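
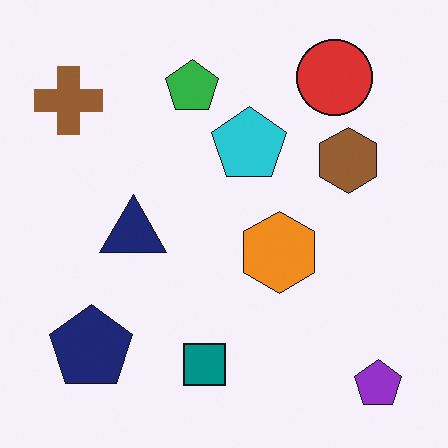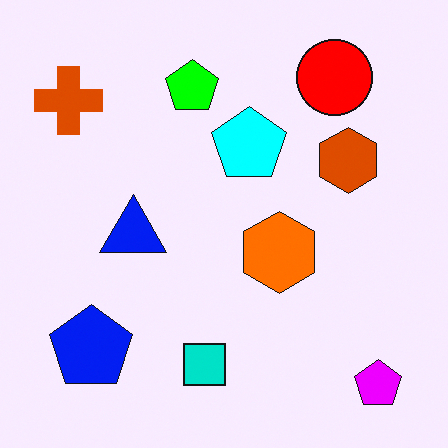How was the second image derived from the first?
The second image is the first made much more vivid (saturation change).

All colors are more vivid — a global saturation change.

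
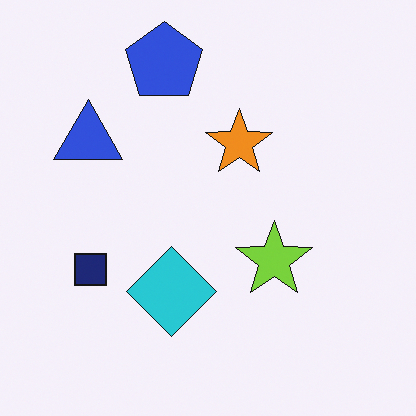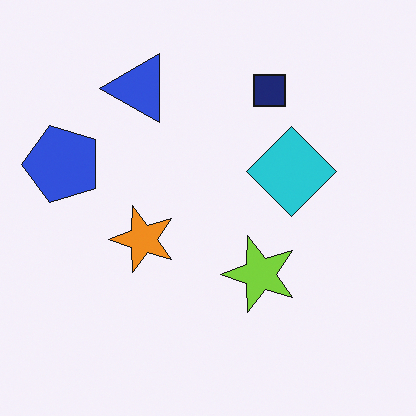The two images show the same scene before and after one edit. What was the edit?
It was transposed (reflected across the top-left ↔ bottom-right diagonal).

Shapes have swapped their row and column positions — what was in the top-right is now in the bottom-left — a diagonal reflection.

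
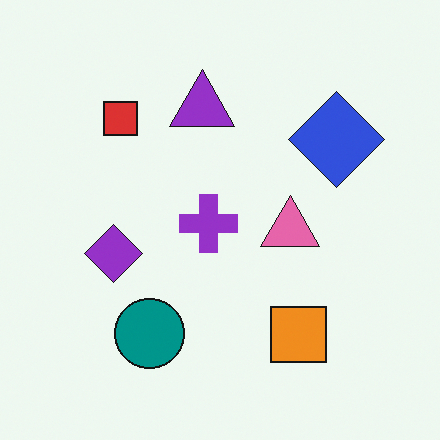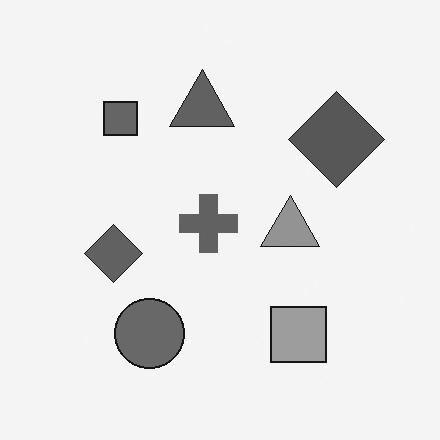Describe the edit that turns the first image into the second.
The transformation is: converted to grayscale.

All color is removed — every shape is now a shade of grey.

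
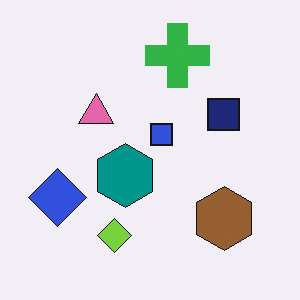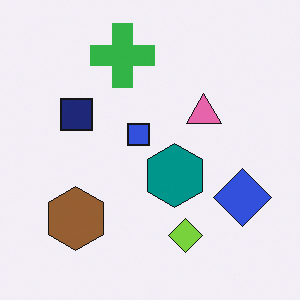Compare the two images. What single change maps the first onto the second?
It was flipped horizontally (left ↔ right).

The blue diamond is in the left of the first image and the right of the second — shapes on opposite sides of the vertical midline have swapped in a mirror flip.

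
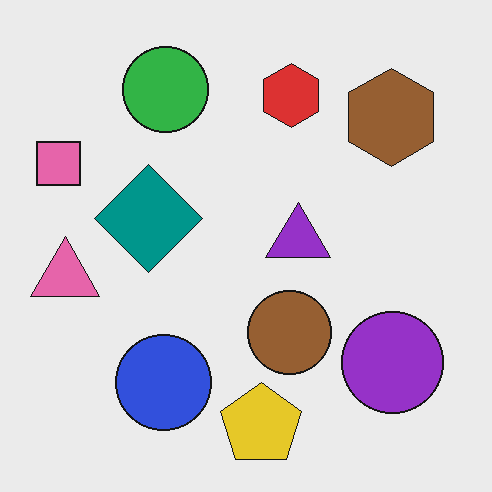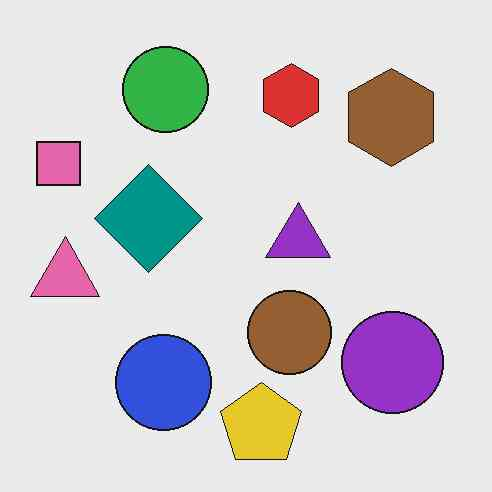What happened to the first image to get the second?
JPEG-compressed with visible artifacts.

Blocky 8×8 compression artifacts appear around shape edges and the flat background shows ringing — characteristic JPEG degradation.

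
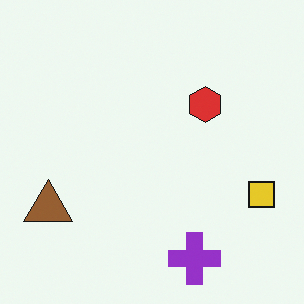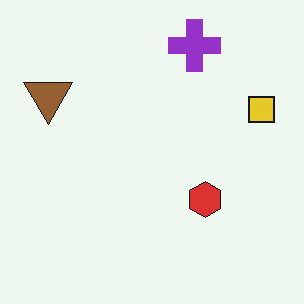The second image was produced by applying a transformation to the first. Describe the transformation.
This is the original image flipped vertically (top ↔ bottom).

The purple cross is in the bottom of the first image and the top of the second — shapes on opposite sides of the horizontal midline have swapped in a mirror flip.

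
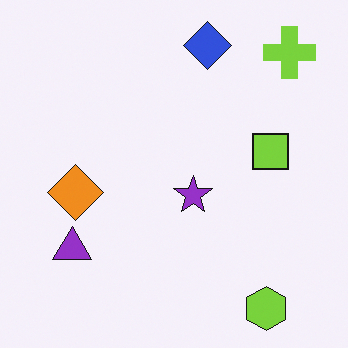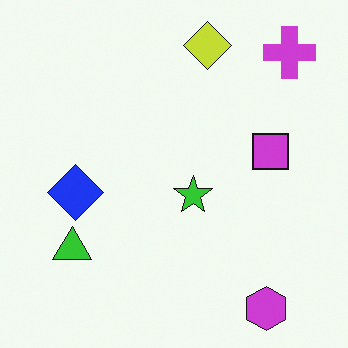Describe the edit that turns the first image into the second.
This is the original image hue-shifted through roughly half the color wheel.

Every shape's color has rotated by the same amount around the hue wheel — a uniform hue shift.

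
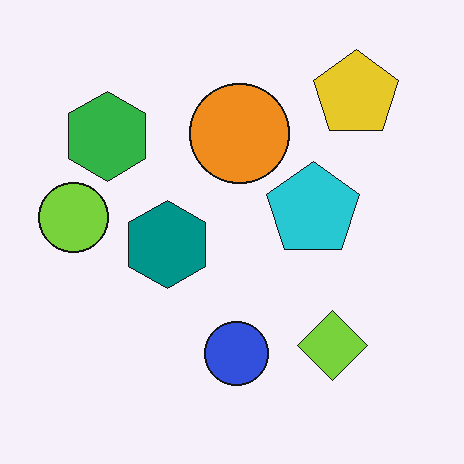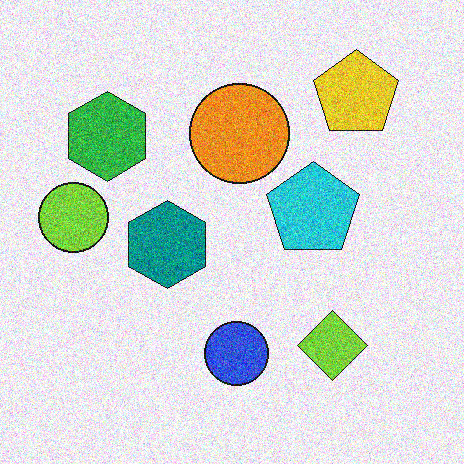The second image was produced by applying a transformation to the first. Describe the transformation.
This is the original image degraded with a thick layer of grain.

Random speckle covers the whole image, including the flat background.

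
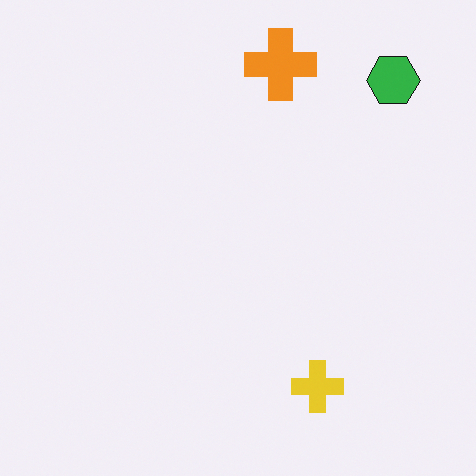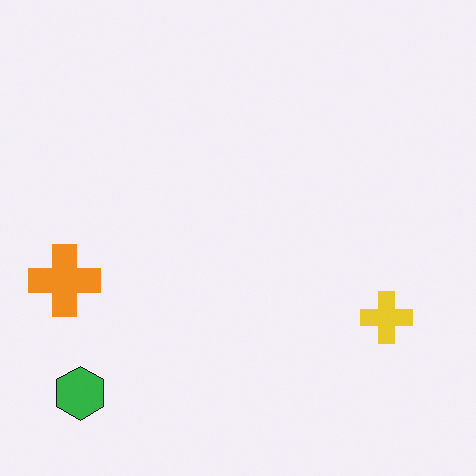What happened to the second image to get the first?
The first image is the second transposed (reflected across the top-left ↔ bottom-right diagonal).

Shapes have swapped their row and column positions — what was in the top-right is now in the bottom-left — a diagonal reflection.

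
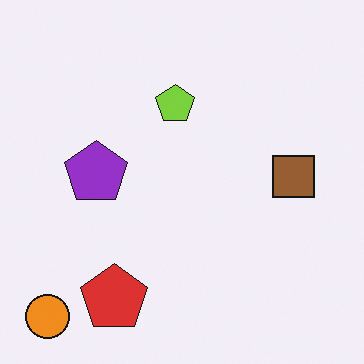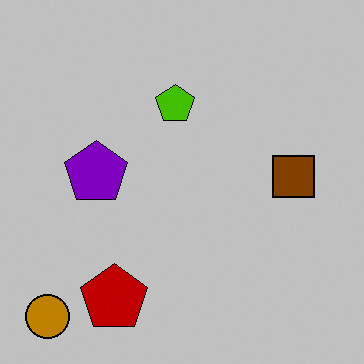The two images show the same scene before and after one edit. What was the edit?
The transformation is: heavily posterized to just a handful of flat colors.

Each flat color has snapped to a coarser quantized level — most visibly, the near-white background has dropped to a flat grey.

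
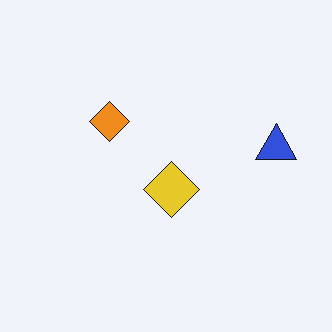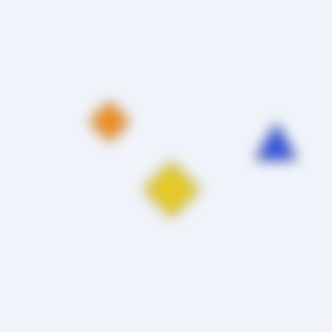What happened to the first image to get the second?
The second image is the first strongly gaussian-blurred.

Shape edges and outlines are uniformly softened across the whole image.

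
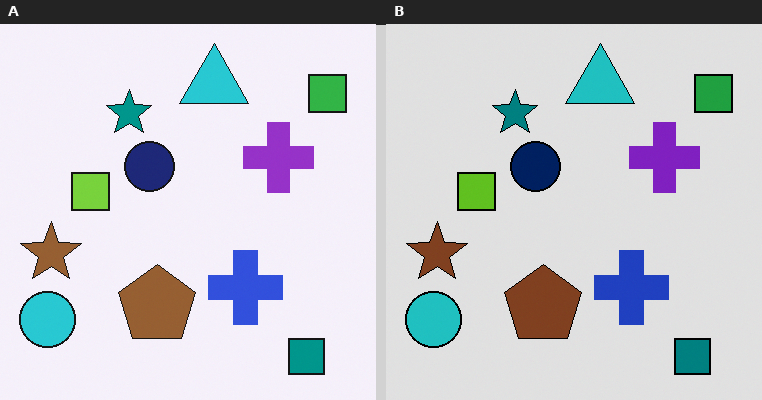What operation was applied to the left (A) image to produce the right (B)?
The image was moderately posterized.

Each flat color has snapped to a coarser quantized level — most visibly, the near-white background has dropped to a flat grey.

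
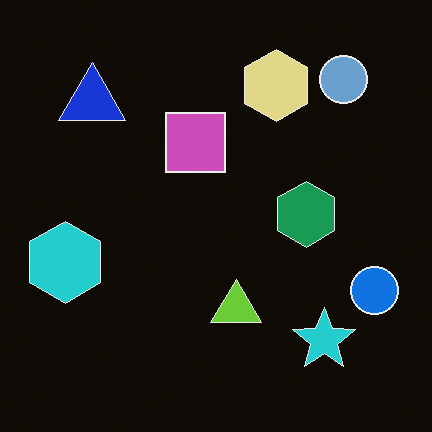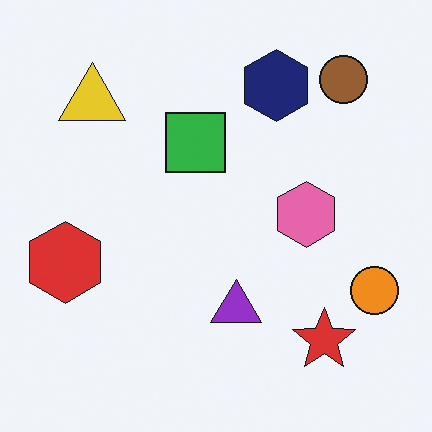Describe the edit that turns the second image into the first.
The transformation is: color-inverted (negative).

The light background has become dark and every shape's color is its complement — a photographic negative.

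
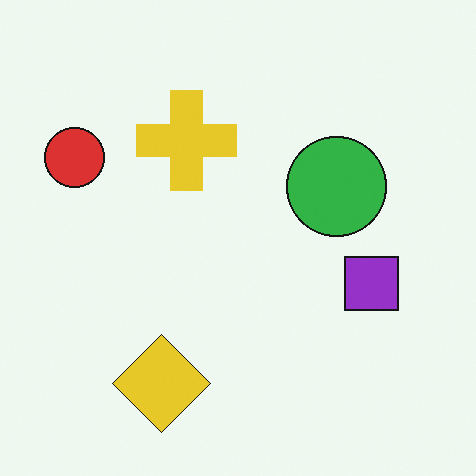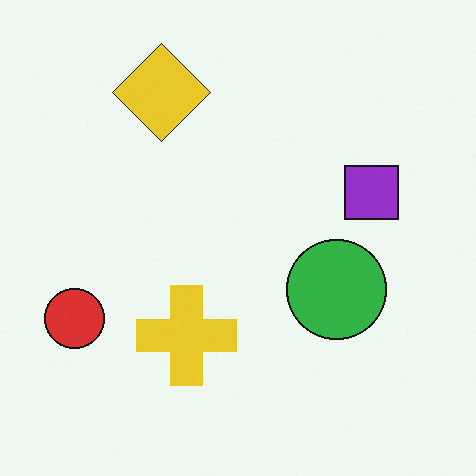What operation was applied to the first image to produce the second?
The second image is the first flipped vertically (top ↔ bottom).

The yellow diamond is in the bottom of the first image and the top of the second — shapes on opposite sides of the horizontal midline have swapped in a mirror flip.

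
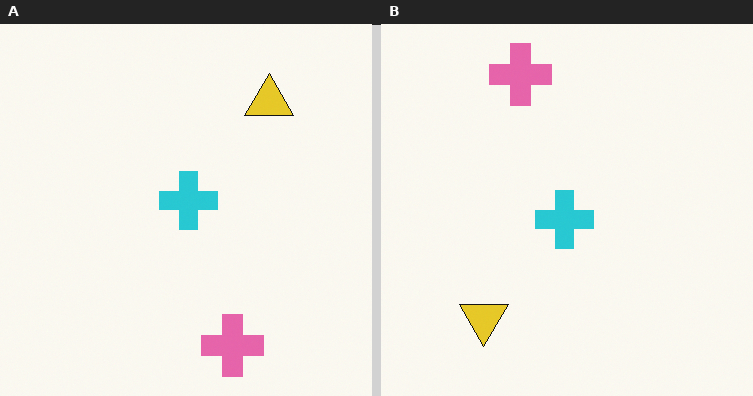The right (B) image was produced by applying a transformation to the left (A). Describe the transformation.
The image was rotated 180°.

The pink cross sits in the bottom of the left (A) image and the top of the right (B) — consistent with a whole-image 180° rotation.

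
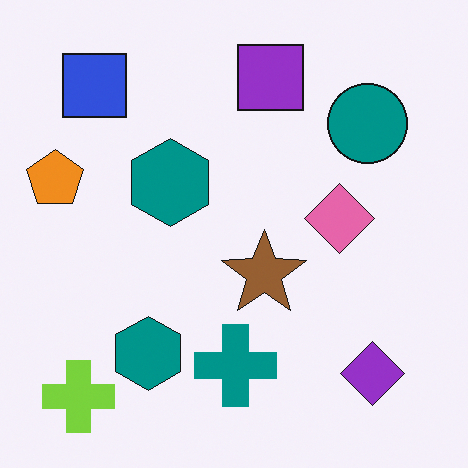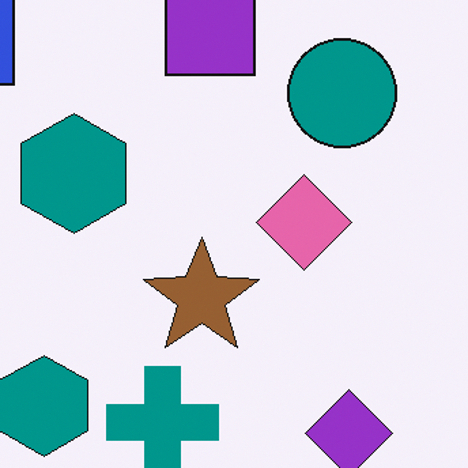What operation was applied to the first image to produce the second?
This is the original image cropped slightly and scaled back up.

The visible shapes are larger and the field of view is narrower; shapes near the original edges may be partly or wholly outside the frame — a crop-and-rescale.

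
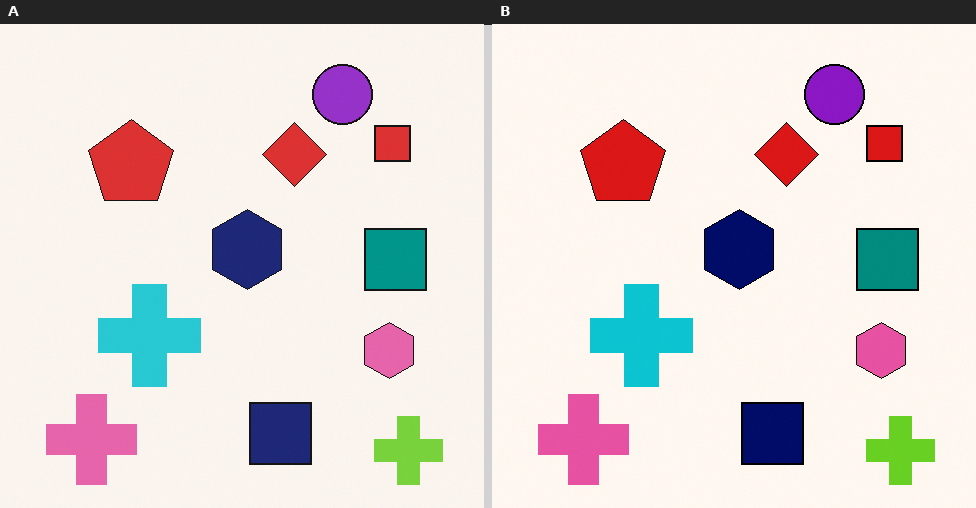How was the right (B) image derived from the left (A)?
The image was given slightly increased contrast.

Tones are pushed away from mid-grey across the whole image — a global contrast change.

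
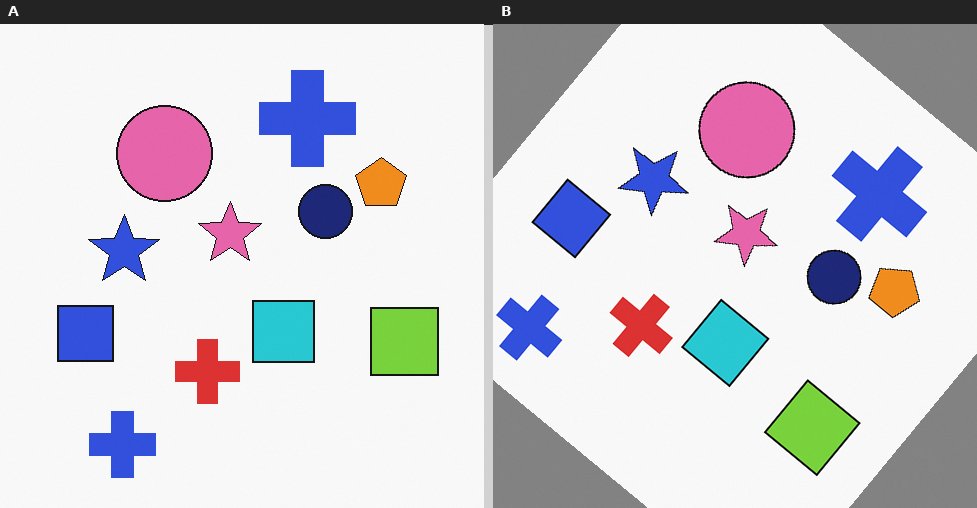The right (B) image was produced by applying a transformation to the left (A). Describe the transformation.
This is the original image rotated clockwise by a large amount — several tens of degrees.

Every shape is tilted by the same angle and the image corners show triangular fill wedges — a whole-image rotation by a non-right angle.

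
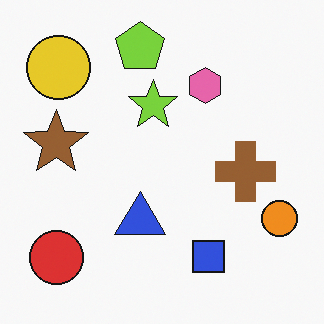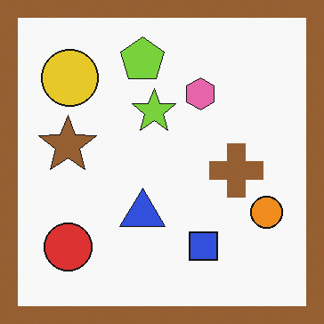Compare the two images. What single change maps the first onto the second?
Framed with a brown border.

A solid brown frame runs around the edge of the second image, with the content slightly shrunk inside it.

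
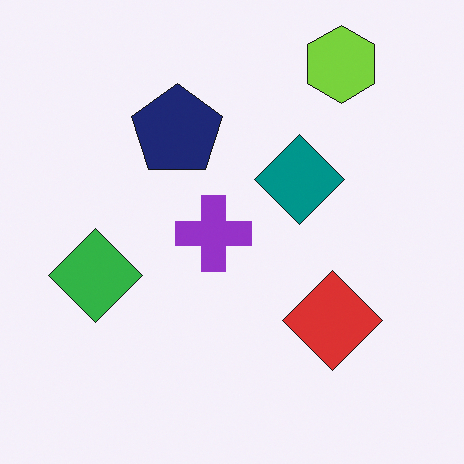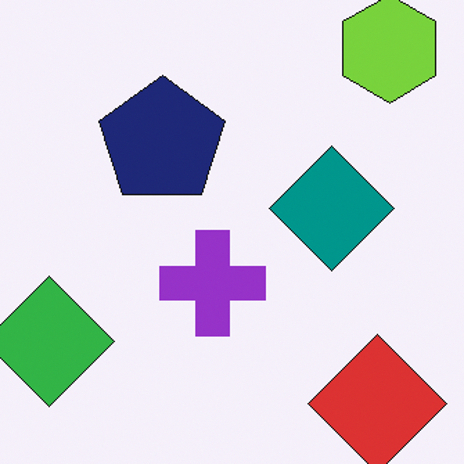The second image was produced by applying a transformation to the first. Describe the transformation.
The transformation is: cropped slightly and scaled back up.

The visible shapes are larger and the field of view is narrower; shapes near the original edges may be partly or wholly outside the frame — a crop-and-rescale.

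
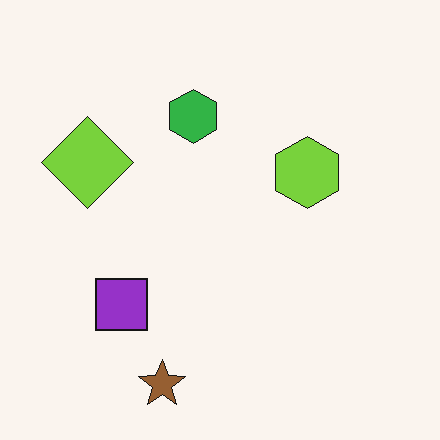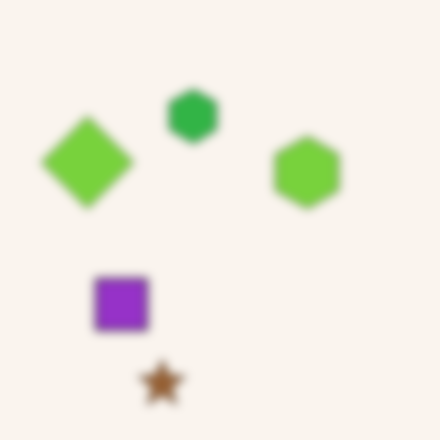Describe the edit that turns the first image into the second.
This is the original image heavily blurred.

Shape edges and outlines are uniformly softened across the whole image.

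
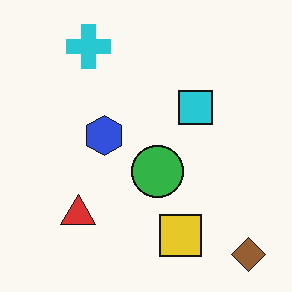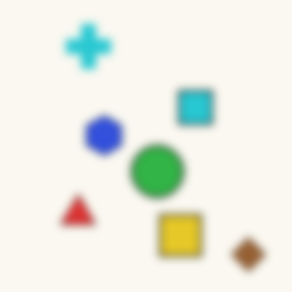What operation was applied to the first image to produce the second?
The transformation is: noticeably gaussian-blurred.

Shape edges and outlines are uniformly softened across the whole image.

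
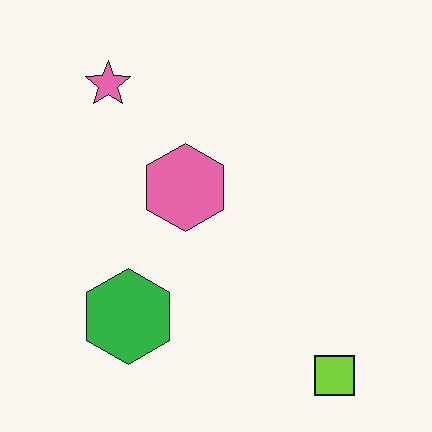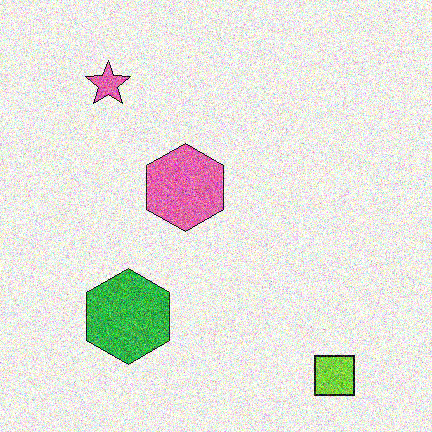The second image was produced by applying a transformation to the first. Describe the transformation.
Degraded with heavy additive noise.

Random speckle covers the whole image, including the flat background.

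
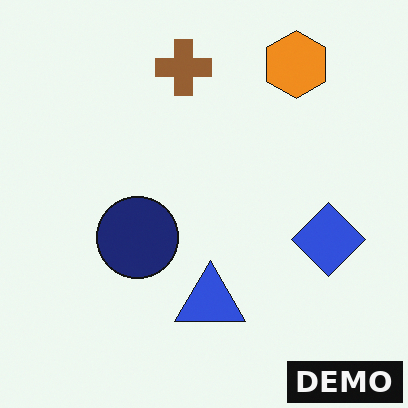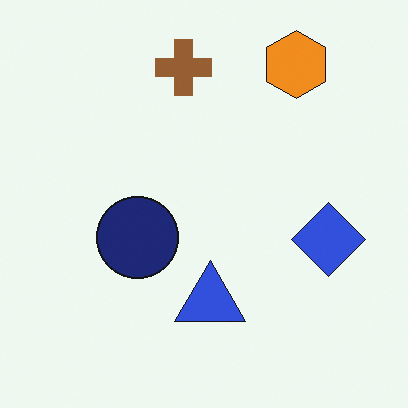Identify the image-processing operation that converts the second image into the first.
It was watermarked with the text "DEMO" in the lower-right corner.

A dark label reading "DEMO" appears in the lower-right corner.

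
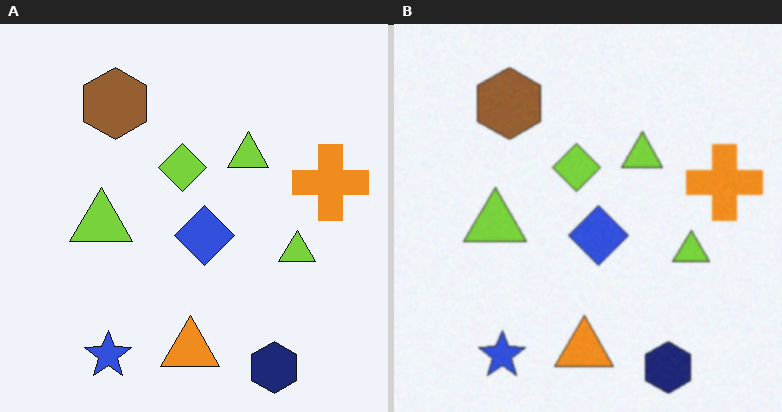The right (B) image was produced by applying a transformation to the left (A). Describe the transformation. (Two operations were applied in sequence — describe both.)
This is the original image degraded with subtle gaussian noise, then slightly softened.

Random speckle covers the whole image, including the flat background. Shape edges and outlines are uniformly softened across the whole image.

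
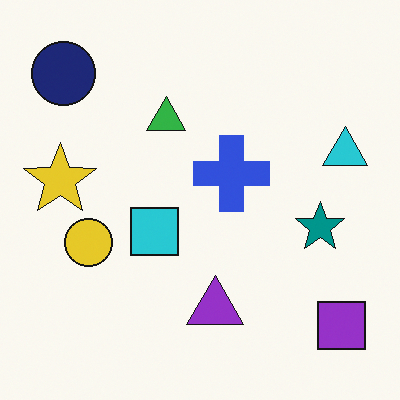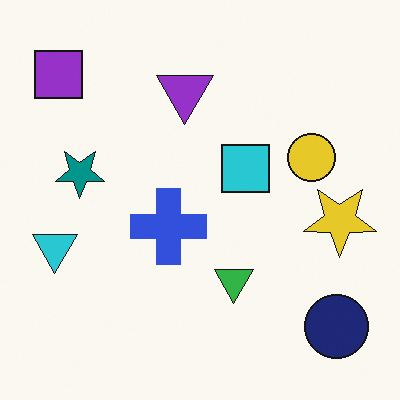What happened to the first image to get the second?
The image was rotated 180°.

The purple square sits in the bottom-right of the first image and the top-left of the second — consistent with a whole-image 180° rotation.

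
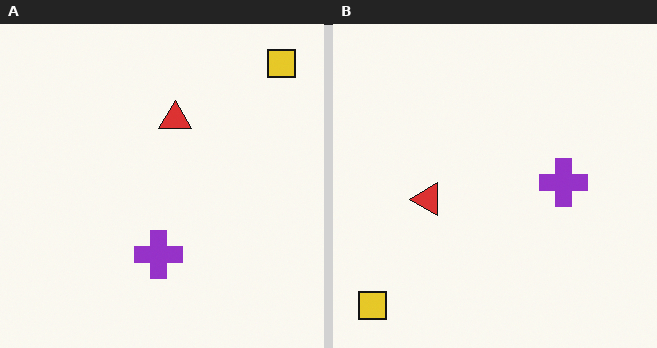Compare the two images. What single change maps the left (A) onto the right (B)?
Transposed (reflected across the top-left ↔ bottom-right diagonal).

Shapes have swapped their row and column positions — what was in the top-right is now in the bottom-left — a diagonal reflection.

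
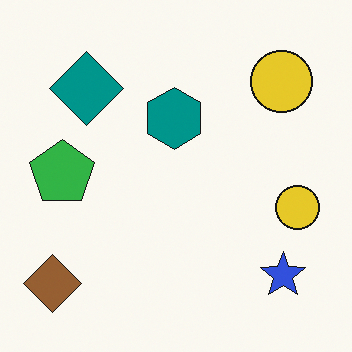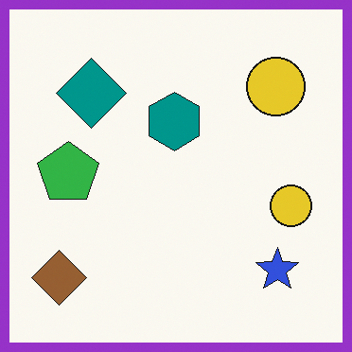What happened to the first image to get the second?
The image was framed with a purple border.

A solid purple frame runs around the edge of the second image, with the content slightly shrunk inside it.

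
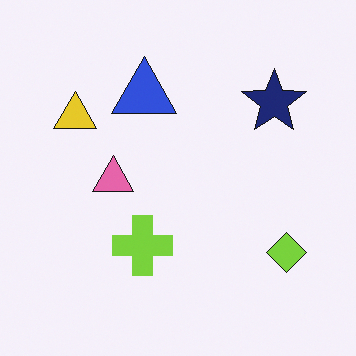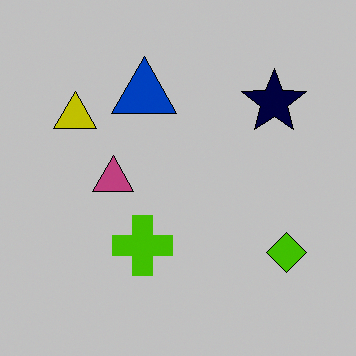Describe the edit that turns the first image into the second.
The second image is the first heavily posterized to just a handful of flat colors.

Each flat color has snapped to a coarser quantized level — most visibly, the near-white background has dropped to a flat grey.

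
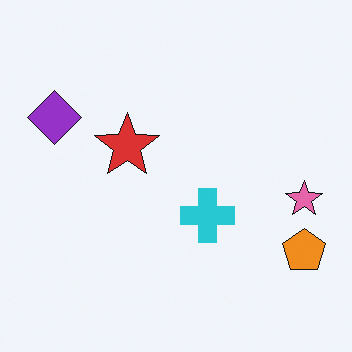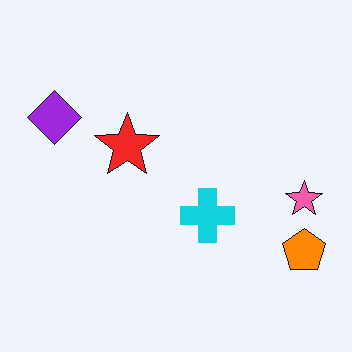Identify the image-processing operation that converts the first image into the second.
The second image is the first slightly oversaturated.

All colors are more vivid — a global saturation change.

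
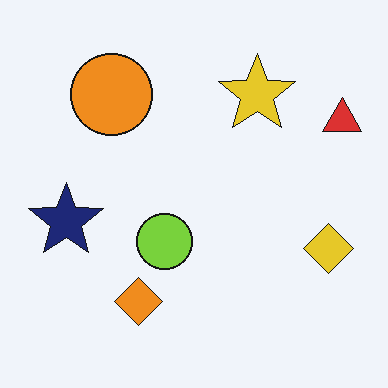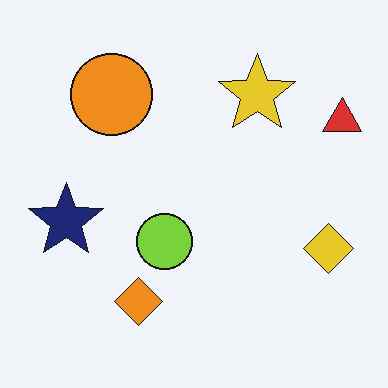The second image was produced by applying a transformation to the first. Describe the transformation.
The second image is the first JPEG-compressed with visible artifacts.

Blocky 8×8 compression artifacts appear around shape edges and the flat background shows ringing — characteristic JPEG degradation.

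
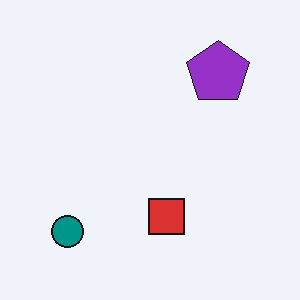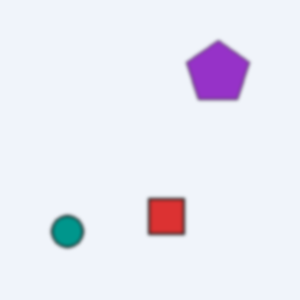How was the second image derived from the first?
This is the original image given a subtle gaussian blur.

Shape edges and outlines are uniformly softened across the whole image.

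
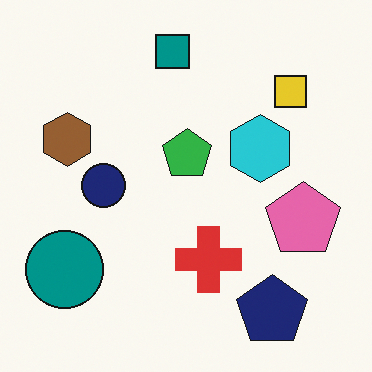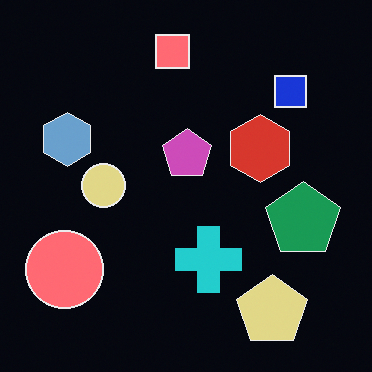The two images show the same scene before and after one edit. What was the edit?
This is the original image color-inverted (negative).

The light background has become dark and every shape's color is its complement — a photographic negative.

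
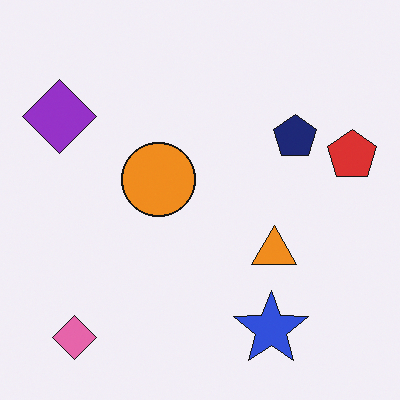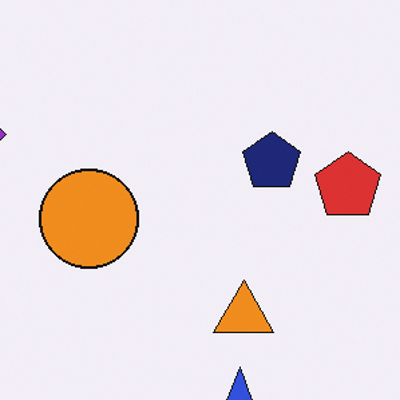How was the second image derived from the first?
It was cropped to a modestly smaller region and rescaled.

The visible shapes are larger and the field of view is narrower; shapes near the original edges may be partly or wholly outside the frame — a crop-and-rescale.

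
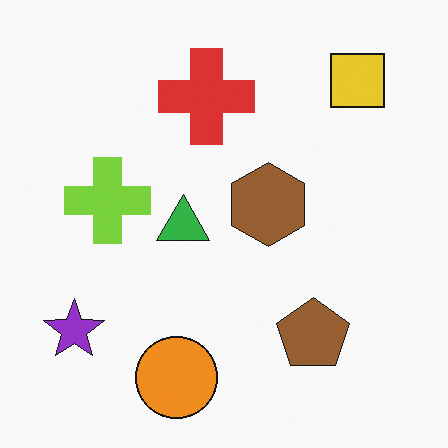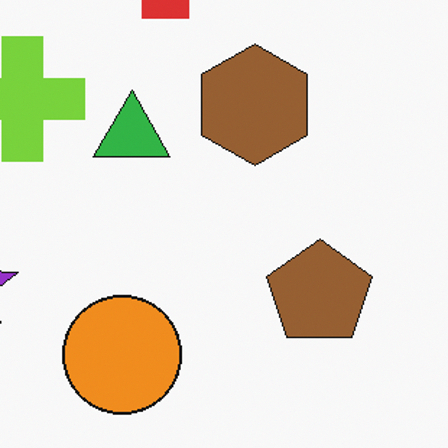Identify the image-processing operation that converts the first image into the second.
Cropped slightly and scaled back up.

The visible shapes are larger and the field of view is narrower; shapes near the original edges may be partly or wholly outside the frame — a crop-and-rescale.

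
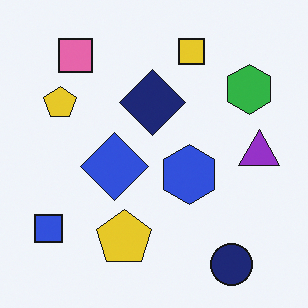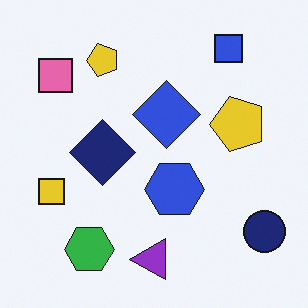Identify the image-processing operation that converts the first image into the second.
It was transposed (reflected across the top-left ↔ bottom-right diagonal).

Shapes have swapped their row and column positions — what was in the top-right is now in the bottom-left — a diagonal reflection.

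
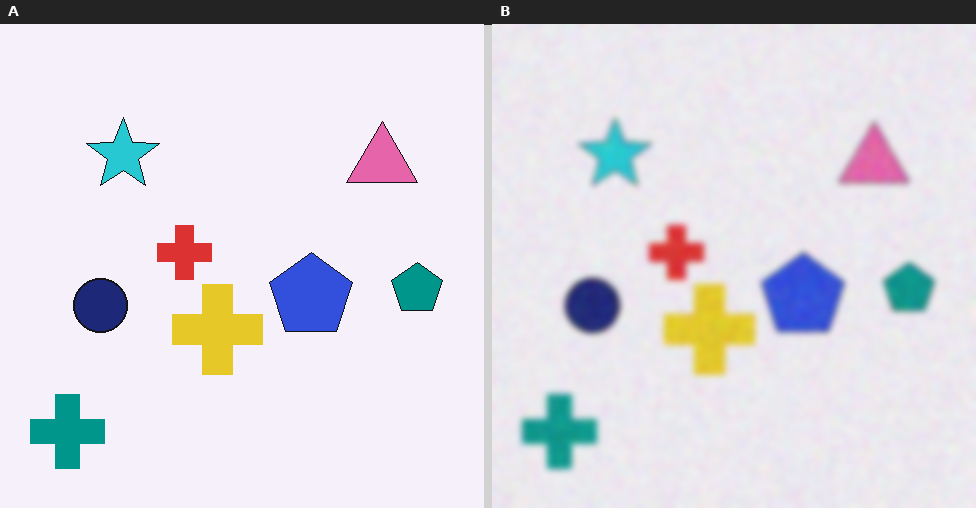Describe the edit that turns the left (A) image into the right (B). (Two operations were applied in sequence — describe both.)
The image was degraded with strong gaussian noise, then moderately blurred.

Random speckle covers the whole image, including the flat background. Shape edges and outlines are uniformly softened across the whole image.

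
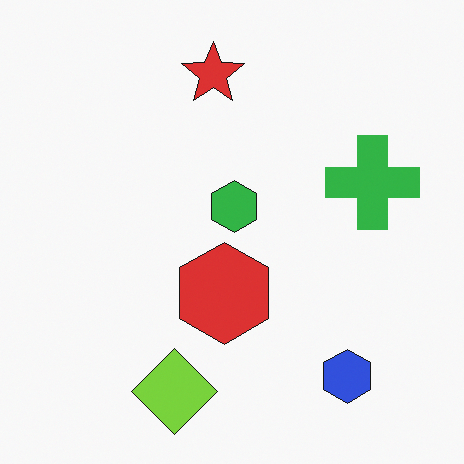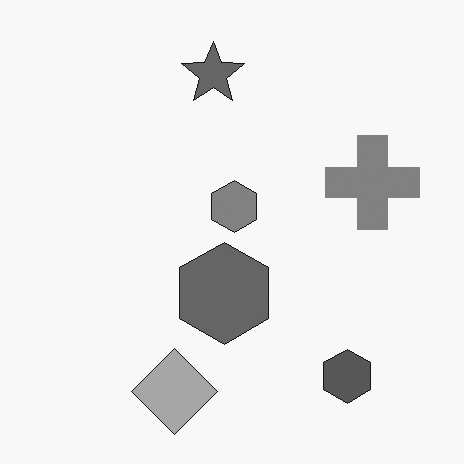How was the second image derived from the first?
The transformation is: converted to grayscale.

All color is removed — every shape is now a shade of grey.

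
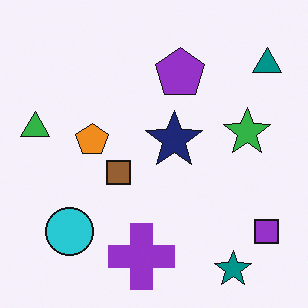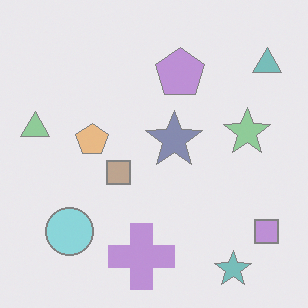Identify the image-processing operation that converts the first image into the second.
The second image is the first given much lower contrast.

Tones are pushed toward mid-grey across the whole image — a global contrast change.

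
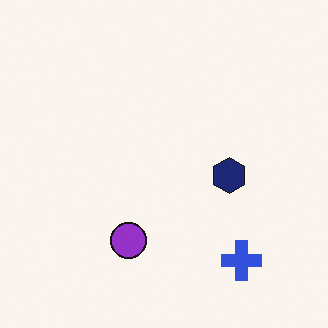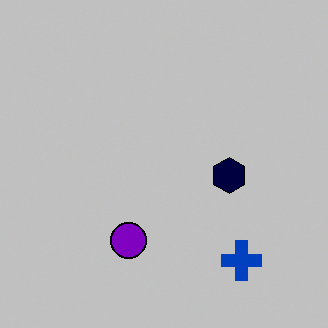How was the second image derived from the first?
The transformation is: aggressively posterized.

Each flat color has snapped to a coarser quantized level — most visibly, the near-white background has dropped to a flat grey.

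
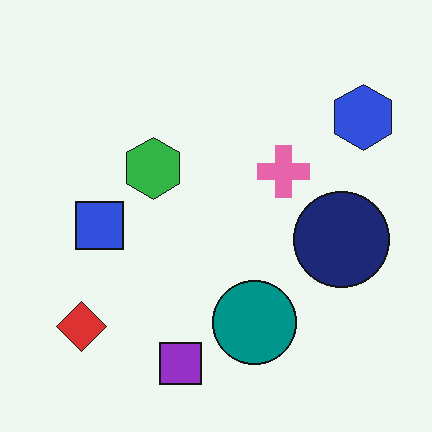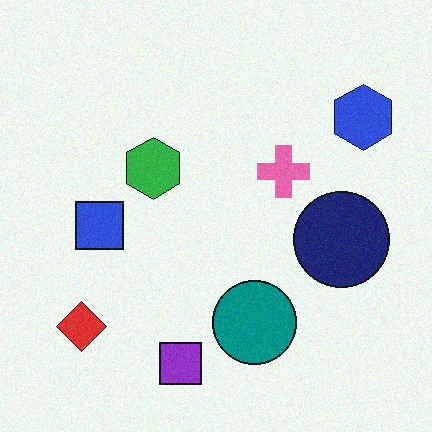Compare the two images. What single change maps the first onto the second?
It was degraded with subtle gaussian noise.

Random speckle covers the whole image, including the flat background.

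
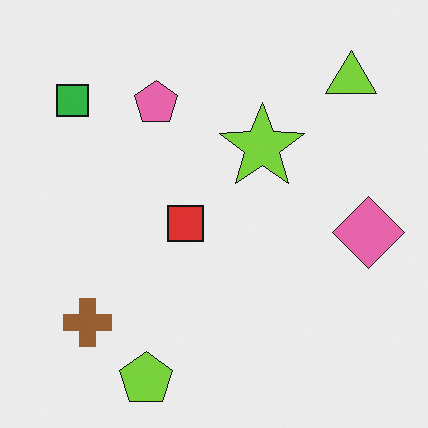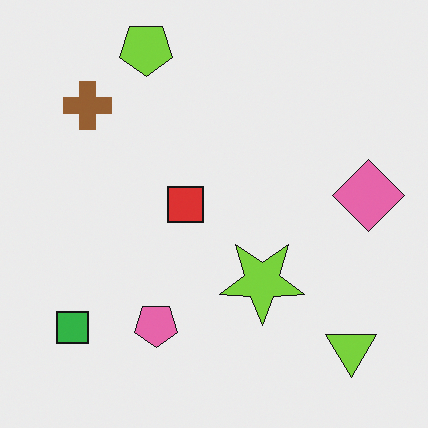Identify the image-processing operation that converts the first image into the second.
The transformation is: flipped vertically (top ↔ bottom).

The lime pentagon is in the bottom of the first image and the top of the second — shapes on opposite sides of the horizontal midline have swapped in a mirror flip.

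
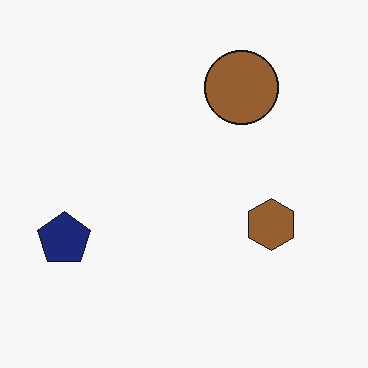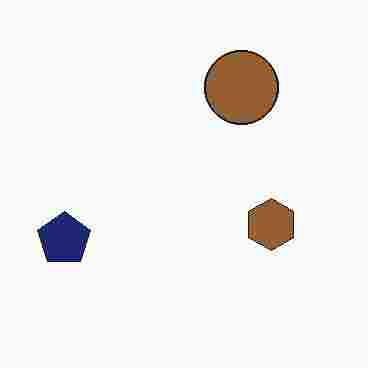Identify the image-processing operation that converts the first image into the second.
The second image is the first heavily JPEG-compressed with obvious blocking artifacts.

Blocky 8×8 compression artifacts appear around shape edges and the flat background shows ringing — characteristic JPEG degradation.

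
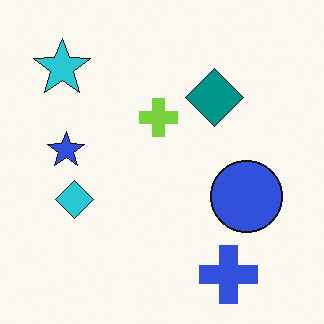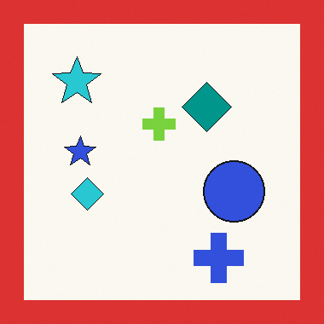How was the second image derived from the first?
Framed with a red border.

A solid red frame runs around the edge of the second image, with the content slightly shrunk inside it.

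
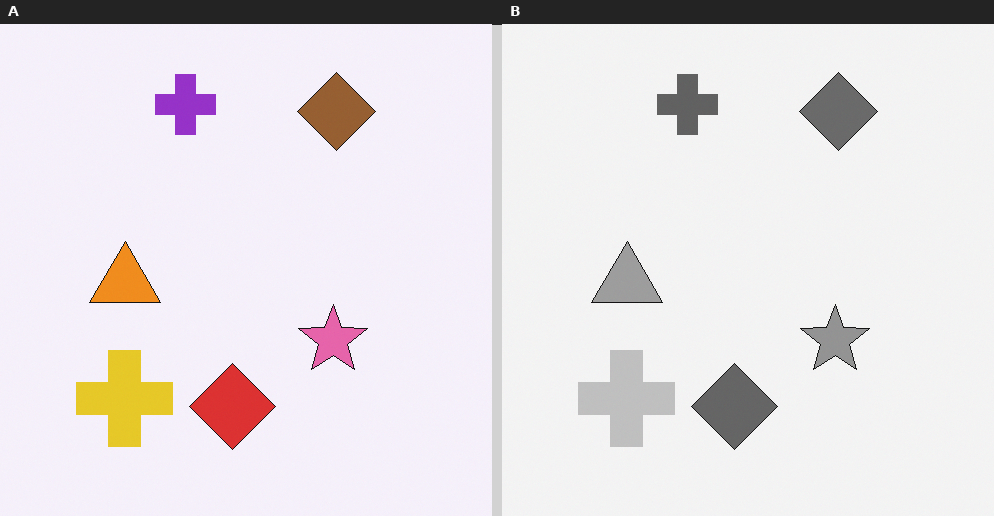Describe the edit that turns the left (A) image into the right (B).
This is the original image converted to grayscale.

All color is removed — every shape is now a shade of grey.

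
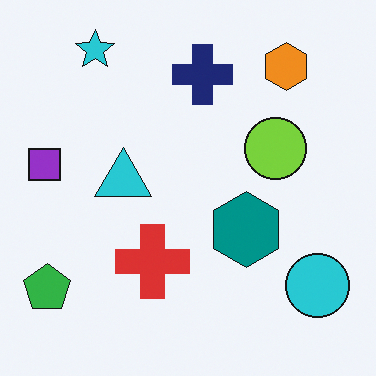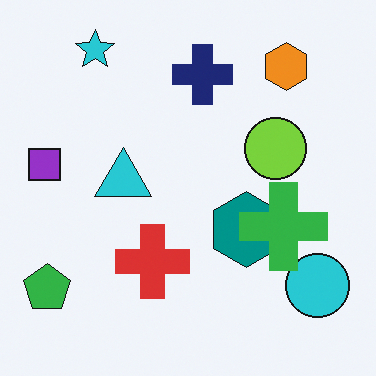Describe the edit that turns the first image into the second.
The second image is the first overlaid with an additional green cross.

A green cross appears in the second image that is absent from the first.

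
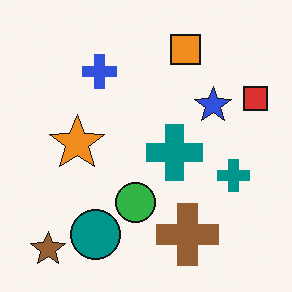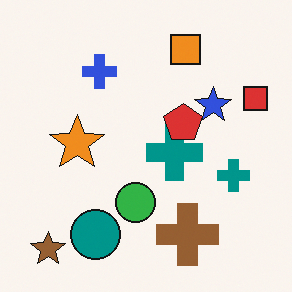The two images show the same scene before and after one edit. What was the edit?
The second image is the first overlaid with an additional red pentagon.

A red pentagon appears in the second image that is absent from the first.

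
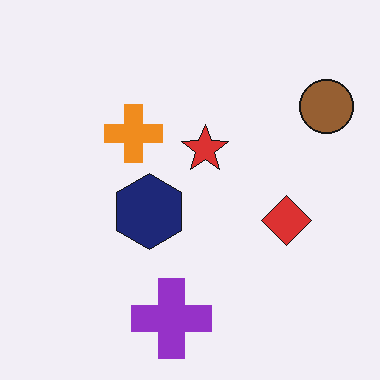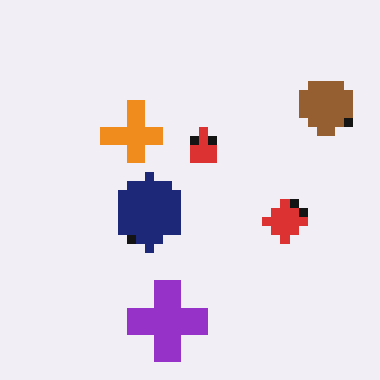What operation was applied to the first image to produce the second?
The second image is the first coarsely pixelated.

Shapes are reduced to large square blocks; fine edges and outlines are lost — a downscale-then-upscale (mosaic) effect.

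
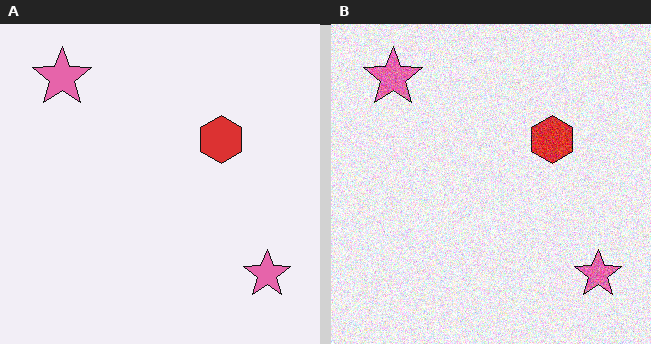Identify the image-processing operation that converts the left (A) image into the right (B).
The right (B) image is the left (A) degraded with moderate additive noise.

Random speckle covers the whole image, including the flat background.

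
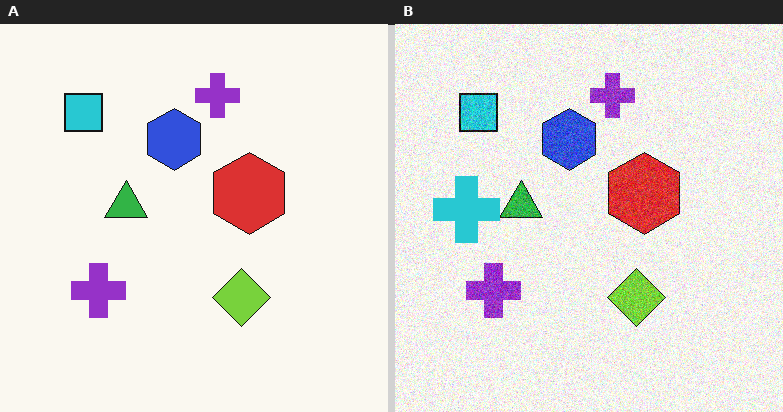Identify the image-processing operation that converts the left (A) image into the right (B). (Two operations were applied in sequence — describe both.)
This is the original image degraded with visible gaussian noise, then overlaid with an additional cyan cross.

Random speckle covers the whole image, including the flat background. A cyan cross appears in the right (B) image that is absent from the left (A).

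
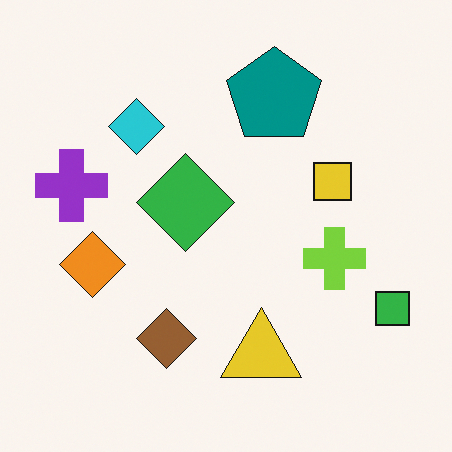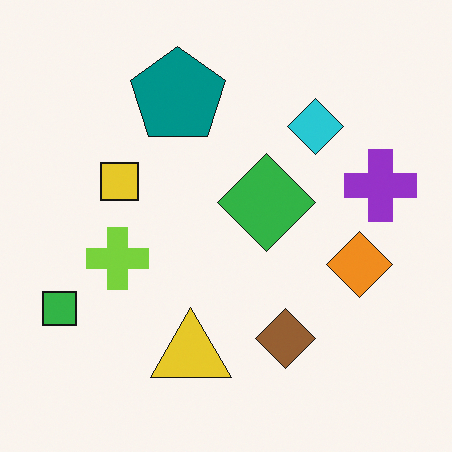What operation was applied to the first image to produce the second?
It was flipped horizontally (left ↔ right).

The green square is in the bottom-right of the first image and the bottom-left of the second — shapes on opposite sides of the vertical midline have swapped in a mirror flip.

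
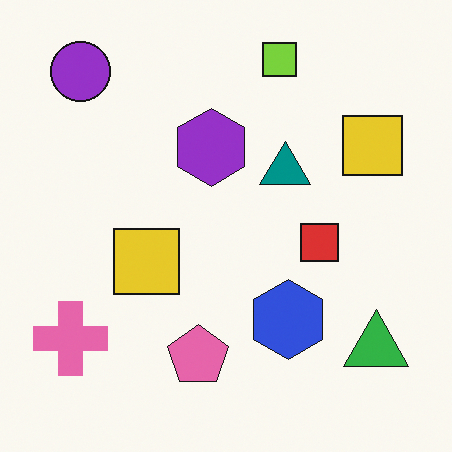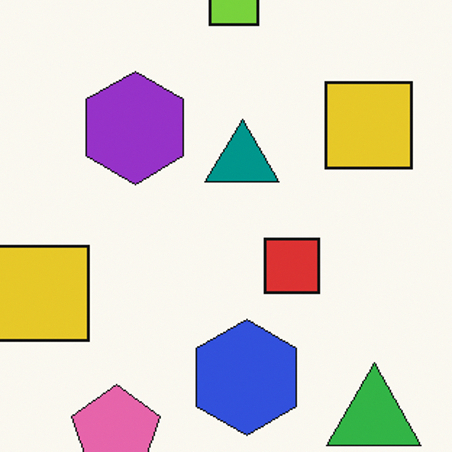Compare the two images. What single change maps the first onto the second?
It was cropped to a modestly smaller region and rescaled.

The visible shapes are larger and the field of view is narrower; shapes near the original edges may be partly or wholly outside the frame — a crop-and-rescale.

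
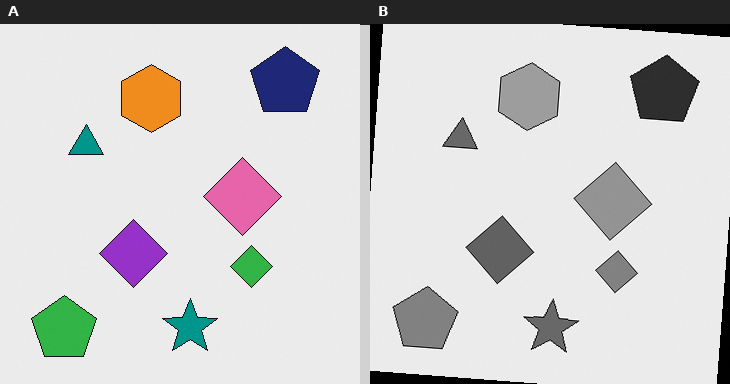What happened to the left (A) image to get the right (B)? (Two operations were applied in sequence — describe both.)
The transformation is: converted to grayscale, then rotated clockwise by a few degrees.

All color is removed — every shape is now a shade of grey. Every shape is tilted by the same angle and the image corners show triangular fill wedges — a whole-image rotation by a non-right angle.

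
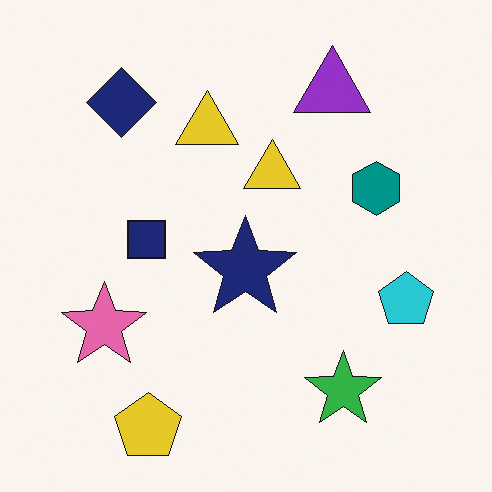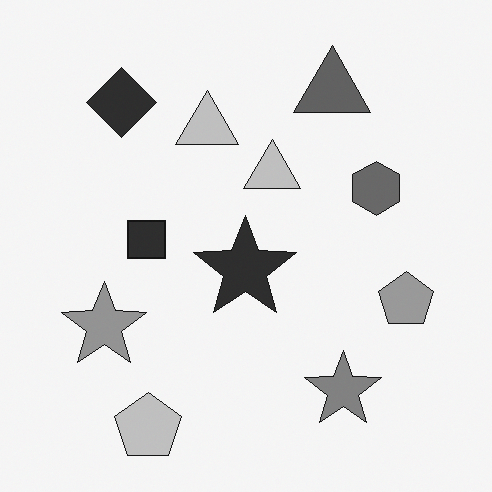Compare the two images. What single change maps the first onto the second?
This is the original image converted to grayscale.

All color is removed — every shape is now a shade of grey.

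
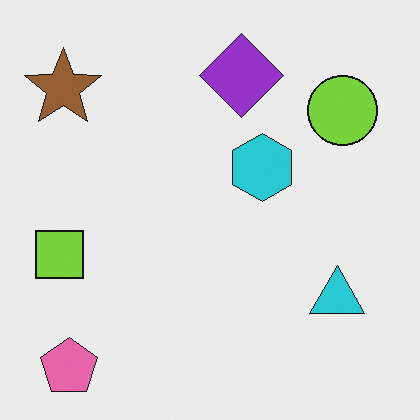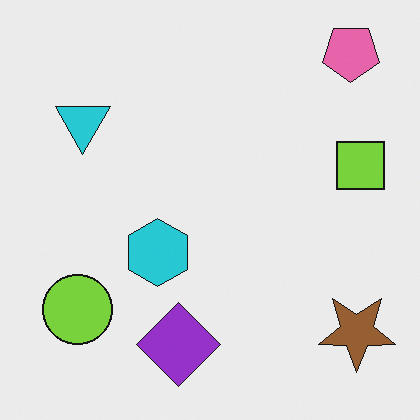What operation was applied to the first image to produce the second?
This is the original image rotated 180°.

The pink pentagon sits in the bottom-left of the first image and the top-right of the second — consistent with a whole-image 180° rotation.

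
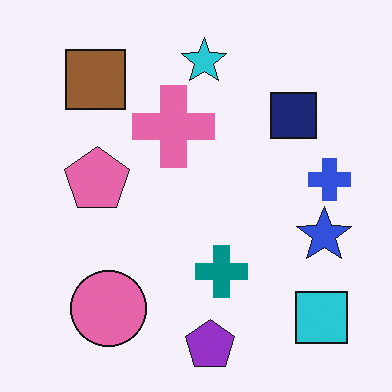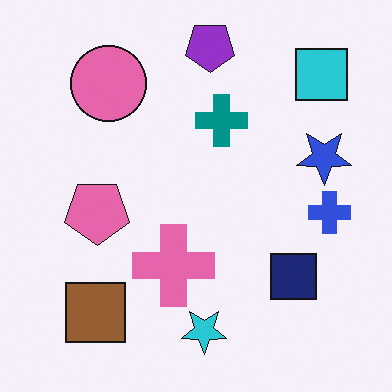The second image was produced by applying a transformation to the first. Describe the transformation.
The image was flipped vertically (top ↔ bottom).

The purple pentagon is in the bottom of the first image and the top of the second — shapes on opposite sides of the horizontal midline have swapped in a mirror flip.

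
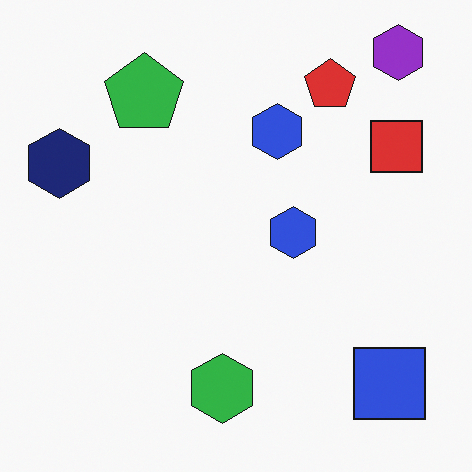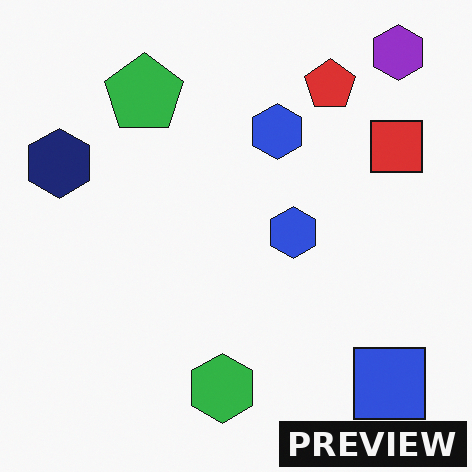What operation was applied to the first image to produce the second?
The second image is the first watermarked with the text "PREVIEW" in the lower-right corner.

A dark label reading "PREVIEW" appears in the lower-right corner.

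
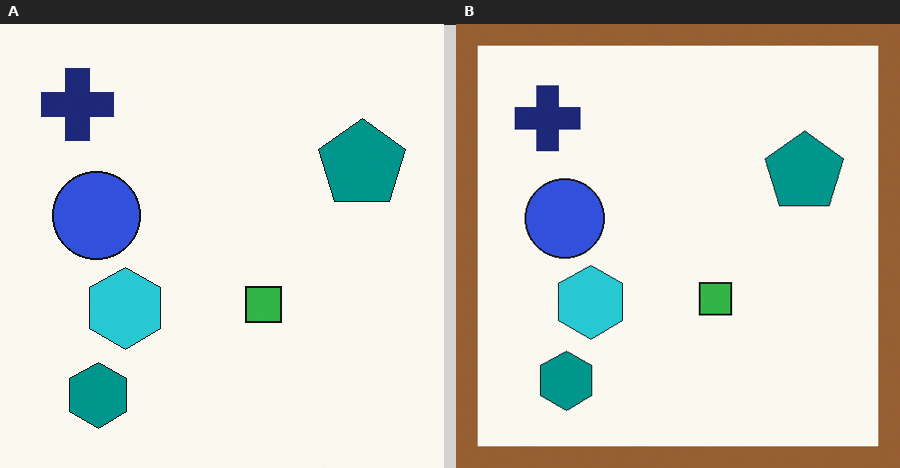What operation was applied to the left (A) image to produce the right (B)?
This is the original image framed with a brown border.

A solid brown frame runs around the edge of the right (B) image, with the content slightly shrunk inside it.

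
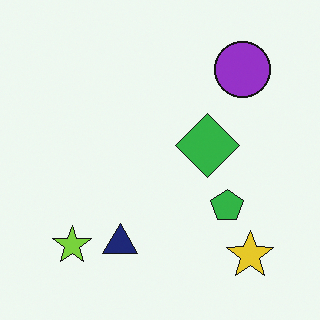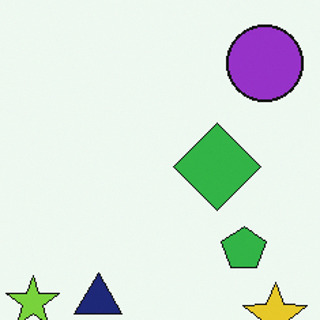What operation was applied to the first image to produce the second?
The transformation is: cropped to a modestly smaller region and rescaled.

The visible shapes are larger and the field of view is narrower; shapes near the original edges may be partly or wholly outside the frame — a crop-and-rescale.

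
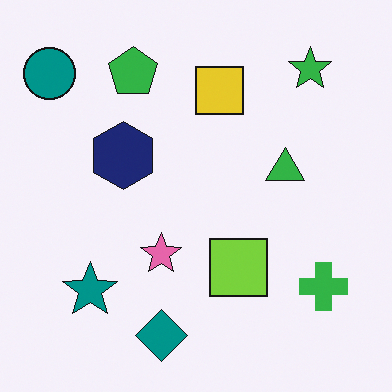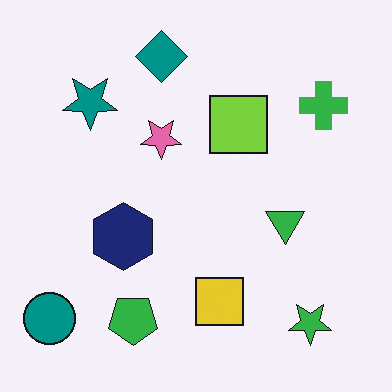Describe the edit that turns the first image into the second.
The second image is the first flipped vertically (top ↔ bottom).

The teal diamond is in the bottom of the first image and the top of the second — shapes on opposite sides of the horizontal midline have swapped in a mirror flip.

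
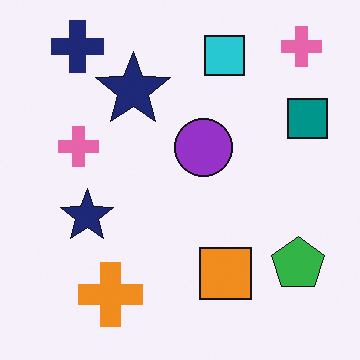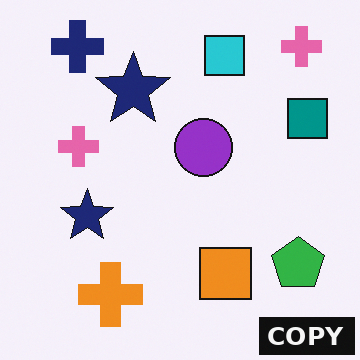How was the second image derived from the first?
The transformation is: watermarked with the text "COPY" in the lower-right corner.

A dark label reading "COPY" appears in the lower-right corner.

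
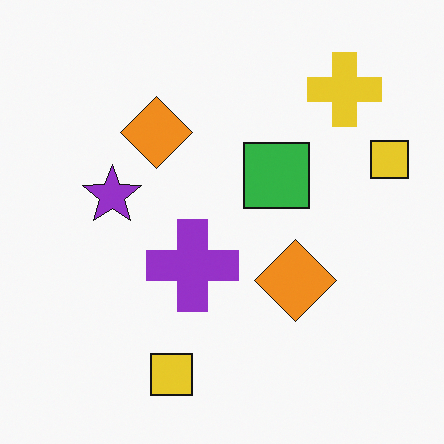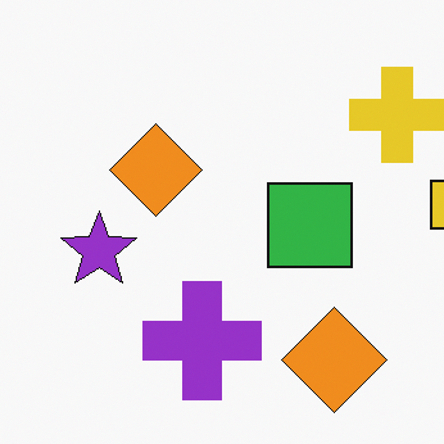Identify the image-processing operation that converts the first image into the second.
The transformation is: cropped slightly and scaled back up.

The visible shapes are larger and the field of view is narrower; shapes near the original edges may be partly or wholly outside the frame — a crop-and-rescale.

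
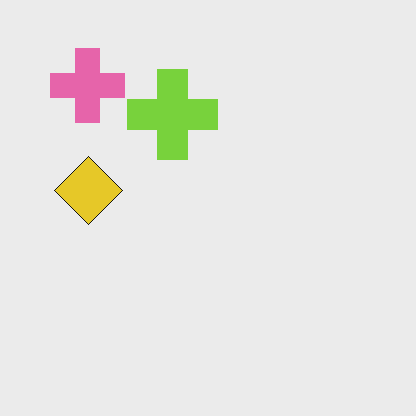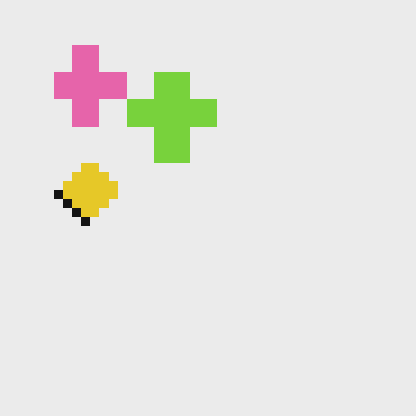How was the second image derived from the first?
The second image is the first heavily pixelated into large blocks.

Shapes are reduced to large square blocks; fine edges and outlines are lost — a downscale-then-upscale (mosaic) effect.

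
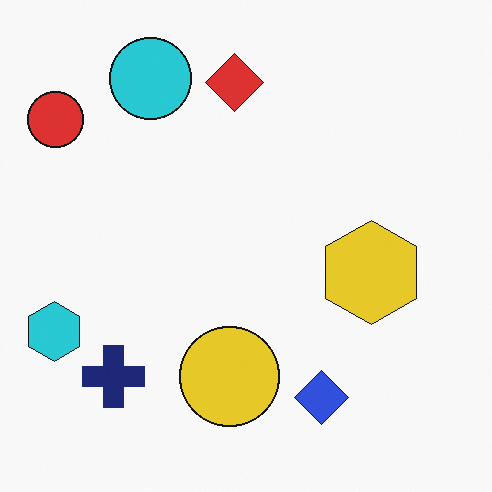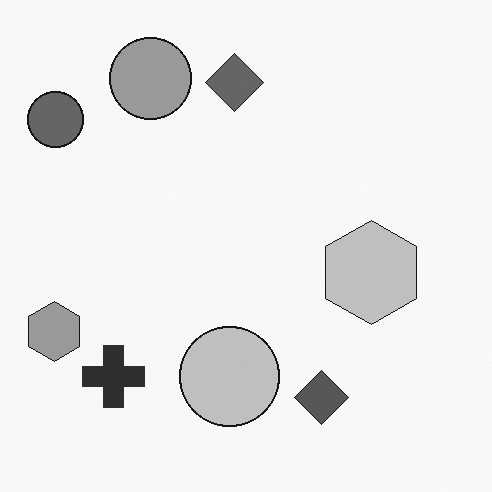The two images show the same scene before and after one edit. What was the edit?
The transformation is: converted to grayscale.

All color is removed — every shape is now a shade of grey.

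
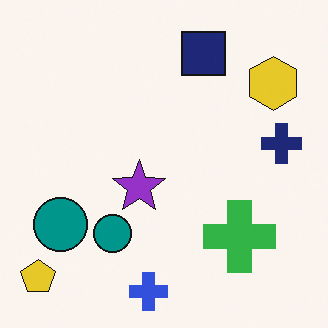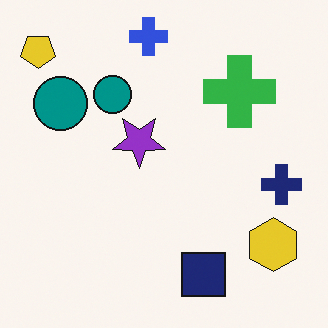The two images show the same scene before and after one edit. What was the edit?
It was flipped vertically (top ↔ bottom).

The blue cross is in the bottom of the first image and the top of the second — shapes on opposite sides of the horizontal midline have swapped in a mirror flip.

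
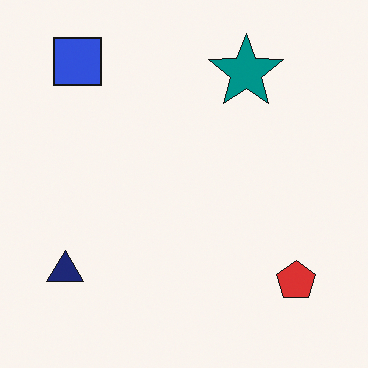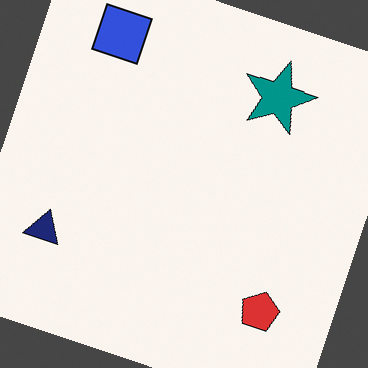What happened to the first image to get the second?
The transformation is: rotated clockwise by a clearly visible amount.

Every shape is tilted by the same angle and the image corners show triangular fill wedges — a whole-image rotation by a non-right angle.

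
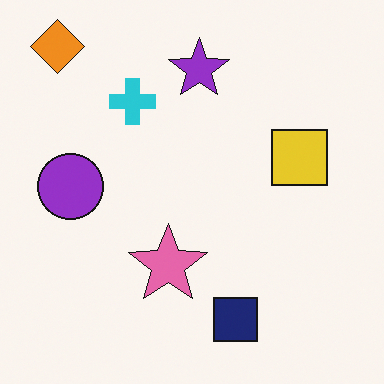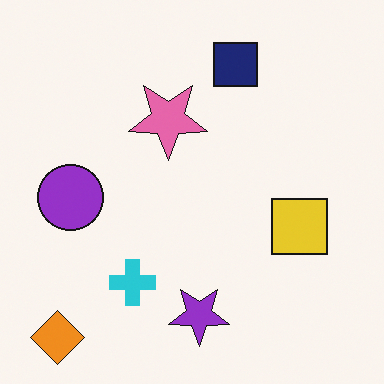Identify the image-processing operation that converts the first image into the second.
Flipped vertically (top ↔ bottom).

The orange diamond is in the top-left of the first image and the bottom-left of the second — shapes on opposite sides of the horizontal midline have swapped in a mirror flip.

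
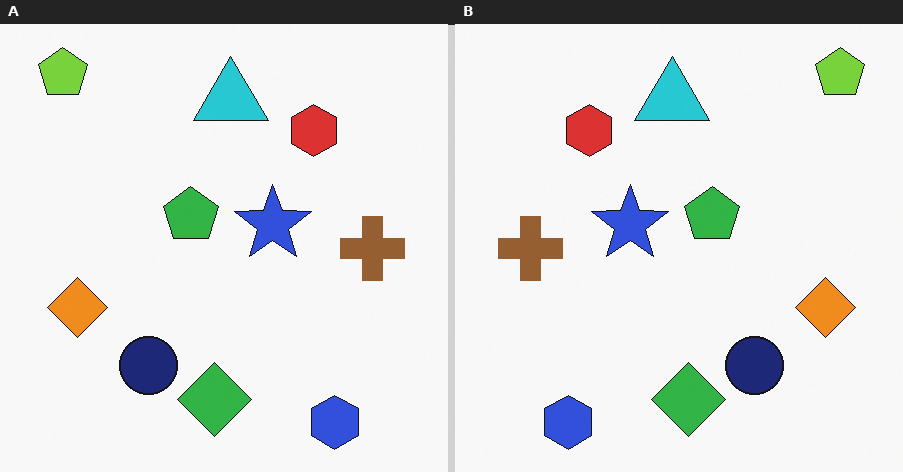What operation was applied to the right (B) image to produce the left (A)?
Flipped horizontally (left ↔ right).

The lime pentagon is in the top-right of the right (B) image and the top-left of the left (A) — shapes on opposite sides of the vertical midline have swapped in a mirror flip.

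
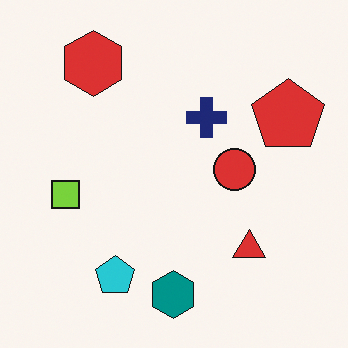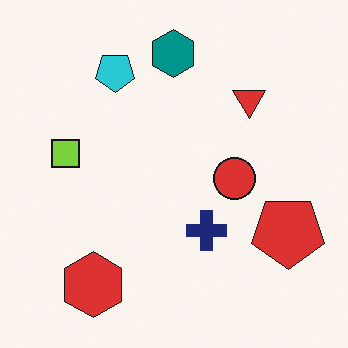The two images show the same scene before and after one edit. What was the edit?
It was flipped vertically (top ↔ bottom).

The teal hexagon is in the bottom of the first image and the top of the second — shapes on opposite sides of the horizontal midline have swapped in a mirror flip.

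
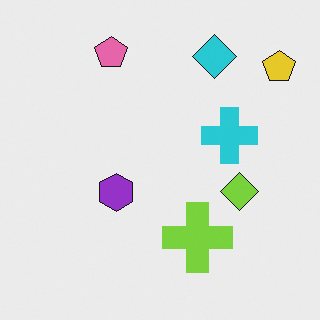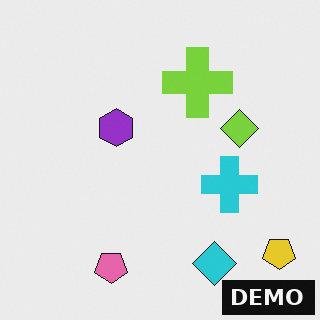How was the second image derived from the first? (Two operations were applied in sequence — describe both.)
The image was flipped vertically (top ↔ bottom), then watermarked with the text "DEMO" in the lower-right corner.

The pink pentagon is in the top of the first image and the bottom of the second — shapes on opposite sides of the horizontal midline have swapped in a mirror flip. A dark label reading "DEMO" appears in the lower-right corner.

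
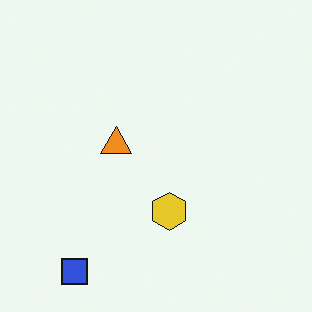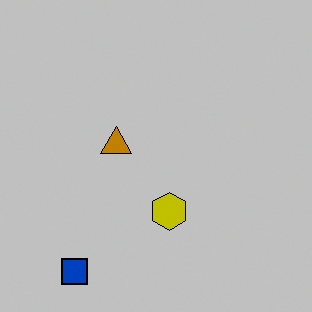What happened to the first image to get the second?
This is the original image heavily posterized to just a handful of flat colors.

Each flat color has snapped to a coarser quantized level — most visibly, the near-white background has dropped to a flat grey.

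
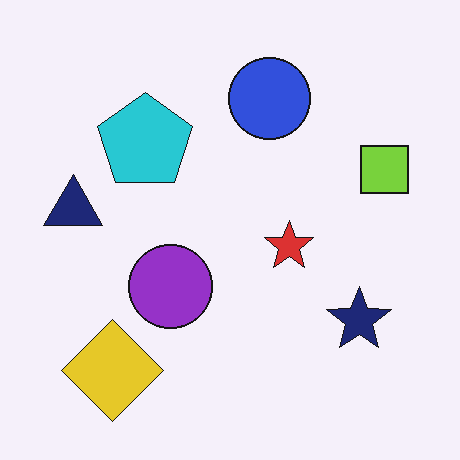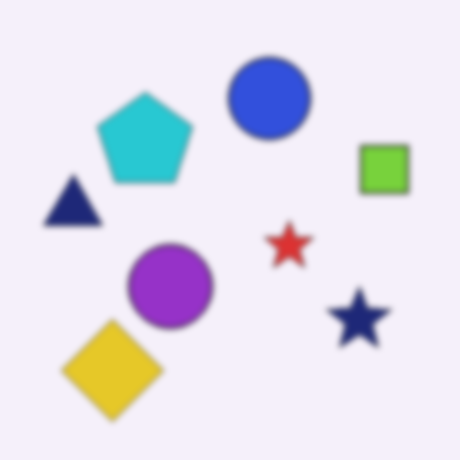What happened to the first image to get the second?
The second image is the first noticeably gaussian-blurred.

Shape edges and outlines are uniformly softened across the whole image.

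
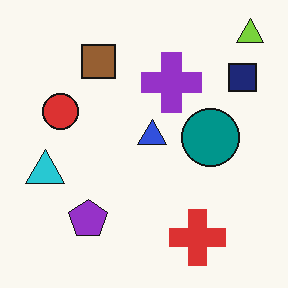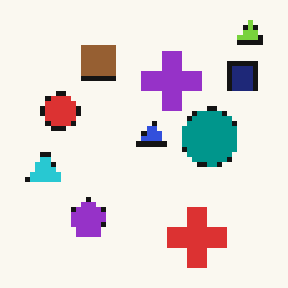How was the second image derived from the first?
This is the original image mildly pixelated.

Shapes are reduced to large square blocks; fine edges and outlines are lost — a downscale-then-upscale (mosaic) effect.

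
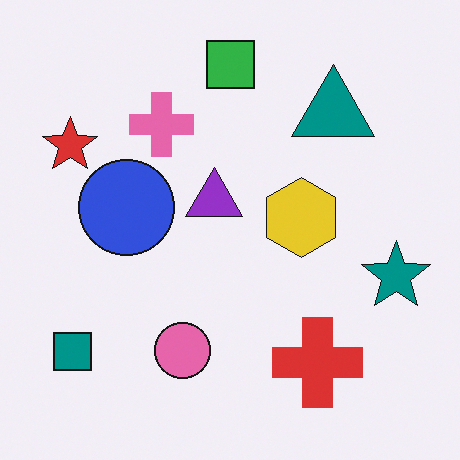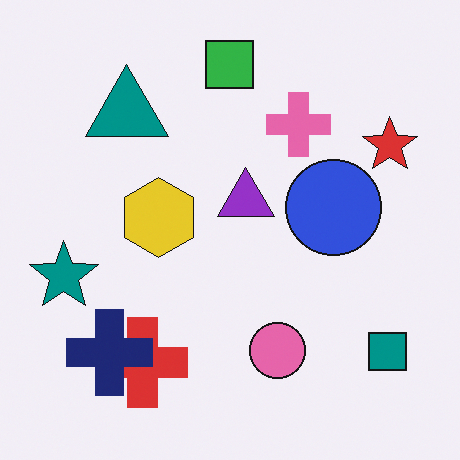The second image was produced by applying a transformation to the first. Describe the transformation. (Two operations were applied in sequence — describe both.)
The image was flipped horizontally (left ↔ right), then overlaid with an additional navy cross.

The teal star is in the right of the first image and the left of the second — shapes on opposite sides of the vertical midline have swapped in a mirror flip. A navy cross appears in the second image that is absent from the first.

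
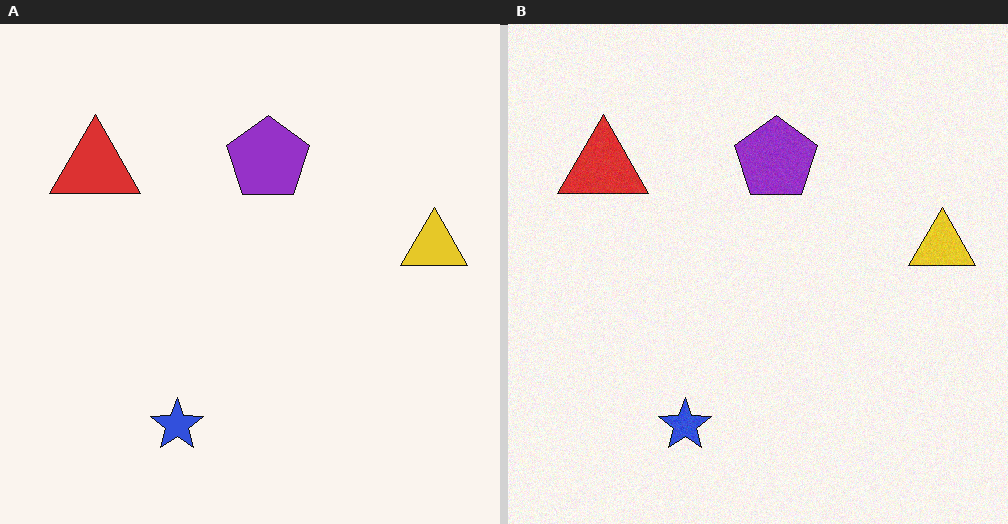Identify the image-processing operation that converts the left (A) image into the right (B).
This is the original image degraded with subtle gaussian noise.

Random speckle covers the whole image, including the flat background.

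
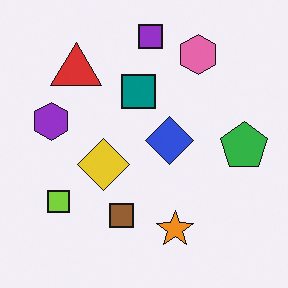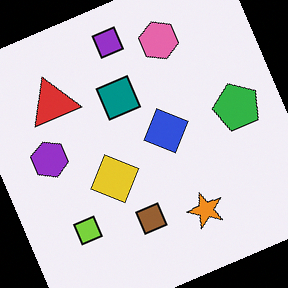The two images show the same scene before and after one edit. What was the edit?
The image was rotated counter-clockwise by a clearly visible amount.

Every shape is tilted by the same angle and the image corners show triangular fill wedges — a whole-image rotation by a non-right angle.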